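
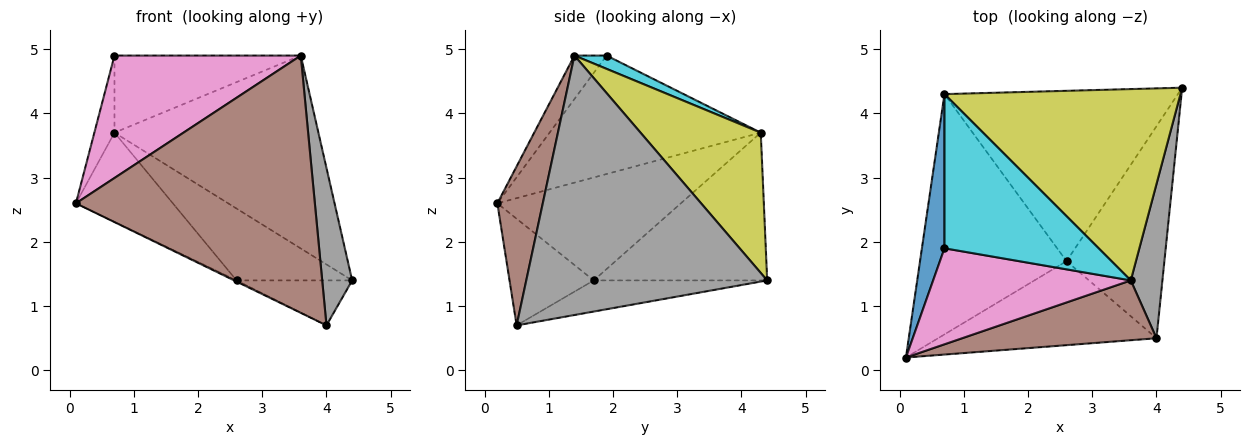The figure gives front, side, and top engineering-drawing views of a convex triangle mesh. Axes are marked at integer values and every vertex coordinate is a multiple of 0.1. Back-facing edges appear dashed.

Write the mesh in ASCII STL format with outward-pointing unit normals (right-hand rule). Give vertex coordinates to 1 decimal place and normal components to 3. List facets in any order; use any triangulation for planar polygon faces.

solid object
 facet normal -0.978 0.093 0.186
  outer loop
   vertex 0.7 4.3 3.7
   vertex 0.1 0.2 2.6
   vertex 0.7 1.9 4.9
  endloop
 endfacet
 facet normal -0.439 0.012 -0.899
  outer loop
   vertex 2.6 1.7 1.4
   vertex 4.0 0.5 0.7
   vertex 0.1 0.2 2.6
  endloop
 endfacet
 facet normal -0.297 0.198 -0.934
  outer loop
   vertex 2.6 1.7 1.4
   vertex 4.4 4.4 1.4
   vertex 4.0 0.5 0.7
  endloop
 endfacet
 facet normal -0.550 0.291 -0.783
  outer loop
   vertex 2.6 1.7 1.4
   vertex 0.1 0.2 2.6
   vertex 0.7 4.3 3.7
  endloop
 endfacet
 facet normal -0.504 0.336 -0.796
  outer loop
   vertex 2.6 1.7 1.4
   vertex 0.7 4.3 3.7
   vertex 4.4 4.4 1.4
  endloop
 endfacet
 facet normal 0.182 -0.958 0.223
  outer loop
   vertex 3.6 1.4 4.9
   vertex 0.1 0.2 2.6
   vertex 4.0 0.5 0.7
  endloop
 endfacet
 facet normal -0.134 -0.780 0.611
  outer loop
   vertex 3.6 1.4 4.9
   vertex 0.7 1.9 4.9
   vertex 0.1 0.2 2.6
  endloop
 endfacet
 facet normal 0.985 -0.123 0.120
  outer loop
   vertex 3.6 1.4 4.9
   vertex 4.0 0.5 0.7
   vertex 4.4 4.4 1.4
  endloop
 endfacet
 facet normal 0.386 0.655 0.650
  outer loop
   vertex 3.6 1.4 4.9
   vertex 4.4 4.4 1.4
   vertex 0.7 4.3 3.7
  endloop
 endfacet
 facet normal 0.077 0.446 0.892
  outer loop
   vertex 3.6 1.4 4.9
   vertex 0.7 4.3 3.7
   vertex 0.7 1.9 4.9
  endloop
 endfacet
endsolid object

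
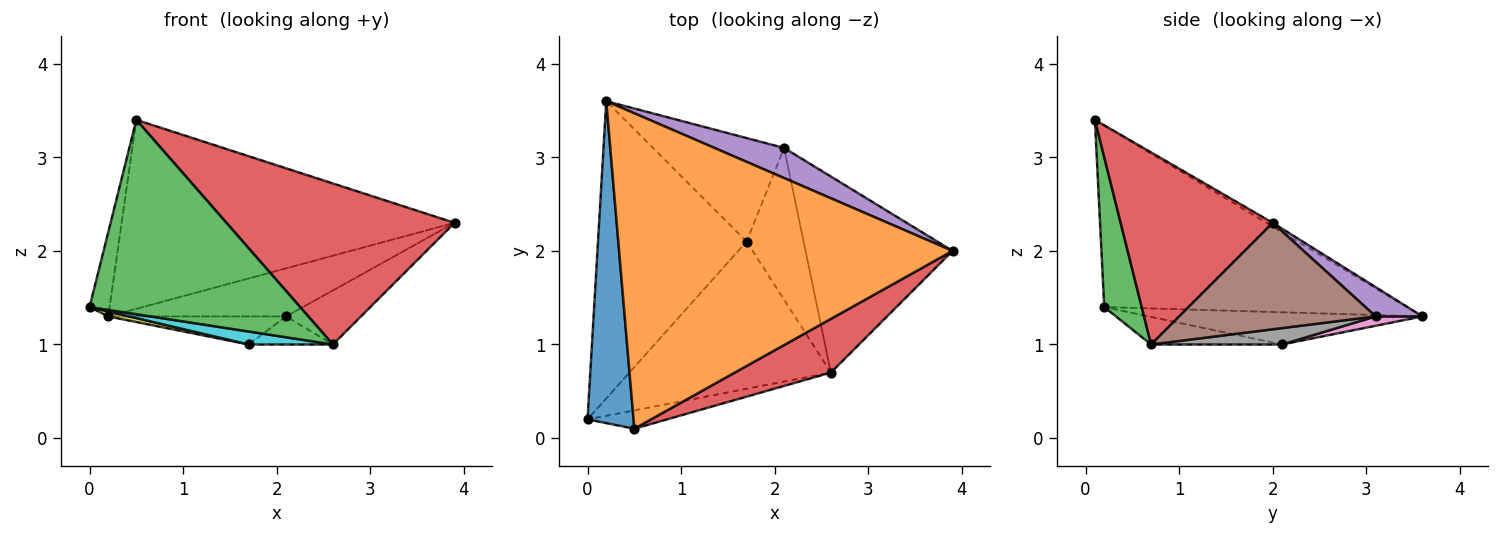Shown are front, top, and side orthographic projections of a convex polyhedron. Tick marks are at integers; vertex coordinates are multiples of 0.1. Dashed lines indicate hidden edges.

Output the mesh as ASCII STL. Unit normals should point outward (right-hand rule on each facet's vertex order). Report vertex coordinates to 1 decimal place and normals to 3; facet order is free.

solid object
 facet normal -0.967 0.064 0.245
  outer loop
   vertex 0.5 0.1 3.4
   vertex 0.2 3.6 1.3
   vertex 0.0 0.2 1.4
  endloop
 endfacet
 facet normal -0.010 0.514 0.858
  outer loop
   vertex 0.5 0.1 3.4
   vertex 3.9 2.0 2.3
   vertex 0.2 3.6 1.3
  endloop
 endfacet
 facet normal 0.174 -0.980 -0.093
  outer loop
   vertex 2.6 0.7 1.0
   vertex 0.5 0.1 3.4
   vertex 0.0 0.2 1.4
  endloop
 endfacet
 facet normal 0.535 -0.802 0.267
  outer loop
   vertex 2.6 0.7 1.0
   vertex 3.9 2.0 2.3
   vertex 0.5 0.1 3.4
  endloop
 endfacet
 facet normal 0.218 0.827 0.518
  outer loop
   vertex 2.1 3.1 1.3
   vertex 0.2 3.6 1.3
   vertex 3.9 2.0 2.3
  endloop
 endfacet
 facet normal 0.572 0.218 -0.790
  outer loop
   vertex 2.1 3.1 1.3
   vertex 3.9 2.0 2.3
   vertex 2.6 0.7 1.0
  endloop
 endfacet
 facet normal 0.069 0.261 -0.963
  outer loop
   vertex 1.7 2.1 1.0
   vertex 0.2 3.6 1.3
   vertex 2.1 3.1 1.3
  endloop
 endfacet
 facet normal 0.272 0.175 -0.946
  outer loop
   vertex 1.7 2.1 1.0
   vertex 2.1 3.1 1.3
   vertex 2.6 0.7 1.0
  endloop
 endfacet
 facet normal -0.212 -0.016 -0.977
  outer loop
   vertex 1.7 2.1 1.0
   vertex 0.0 0.2 1.4
   vertex 0.2 3.6 1.3
  endloop
 endfacet
 facet normal -0.135 -0.087 -0.987
  outer loop
   vertex 1.7 2.1 1.0
   vertex 2.6 0.7 1.0
   vertex 0.0 0.2 1.4
  endloop
 endfacet
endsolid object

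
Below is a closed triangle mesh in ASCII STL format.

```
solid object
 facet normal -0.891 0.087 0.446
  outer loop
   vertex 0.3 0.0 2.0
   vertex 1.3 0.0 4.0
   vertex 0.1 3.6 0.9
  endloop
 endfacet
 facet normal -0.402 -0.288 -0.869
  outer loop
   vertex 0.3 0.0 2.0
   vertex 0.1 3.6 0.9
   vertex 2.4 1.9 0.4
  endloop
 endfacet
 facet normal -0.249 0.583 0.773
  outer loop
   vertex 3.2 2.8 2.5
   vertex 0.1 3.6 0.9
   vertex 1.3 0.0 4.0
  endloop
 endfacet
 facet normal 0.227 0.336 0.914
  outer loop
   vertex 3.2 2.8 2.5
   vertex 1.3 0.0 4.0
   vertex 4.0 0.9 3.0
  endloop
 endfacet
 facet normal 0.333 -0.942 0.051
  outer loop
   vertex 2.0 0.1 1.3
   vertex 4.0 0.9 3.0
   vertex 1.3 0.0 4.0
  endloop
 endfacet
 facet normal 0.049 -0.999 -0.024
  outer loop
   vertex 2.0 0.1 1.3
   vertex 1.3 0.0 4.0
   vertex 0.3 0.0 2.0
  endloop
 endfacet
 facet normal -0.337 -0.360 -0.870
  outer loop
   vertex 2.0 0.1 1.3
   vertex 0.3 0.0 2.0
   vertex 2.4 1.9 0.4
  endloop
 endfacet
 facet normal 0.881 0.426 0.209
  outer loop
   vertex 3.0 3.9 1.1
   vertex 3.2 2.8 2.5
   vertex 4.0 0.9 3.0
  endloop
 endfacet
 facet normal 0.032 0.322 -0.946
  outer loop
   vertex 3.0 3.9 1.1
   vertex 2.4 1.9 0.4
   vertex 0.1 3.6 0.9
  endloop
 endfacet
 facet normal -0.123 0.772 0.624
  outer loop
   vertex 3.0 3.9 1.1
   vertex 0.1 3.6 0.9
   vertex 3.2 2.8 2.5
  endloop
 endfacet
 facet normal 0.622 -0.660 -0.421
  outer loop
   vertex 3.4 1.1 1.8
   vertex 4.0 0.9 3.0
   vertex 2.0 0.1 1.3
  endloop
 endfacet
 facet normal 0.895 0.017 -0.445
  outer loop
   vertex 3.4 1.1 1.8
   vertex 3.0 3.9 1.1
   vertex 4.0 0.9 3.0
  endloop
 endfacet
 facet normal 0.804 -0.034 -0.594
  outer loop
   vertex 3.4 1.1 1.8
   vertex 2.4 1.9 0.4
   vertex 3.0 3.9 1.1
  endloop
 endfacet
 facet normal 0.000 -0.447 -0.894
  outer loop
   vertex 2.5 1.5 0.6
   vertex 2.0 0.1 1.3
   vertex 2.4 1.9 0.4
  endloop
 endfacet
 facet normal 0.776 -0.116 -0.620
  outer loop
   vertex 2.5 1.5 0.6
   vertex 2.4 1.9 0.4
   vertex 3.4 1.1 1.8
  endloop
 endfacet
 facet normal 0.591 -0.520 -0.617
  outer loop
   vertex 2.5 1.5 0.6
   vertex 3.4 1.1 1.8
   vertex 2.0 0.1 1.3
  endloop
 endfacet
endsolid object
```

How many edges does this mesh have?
24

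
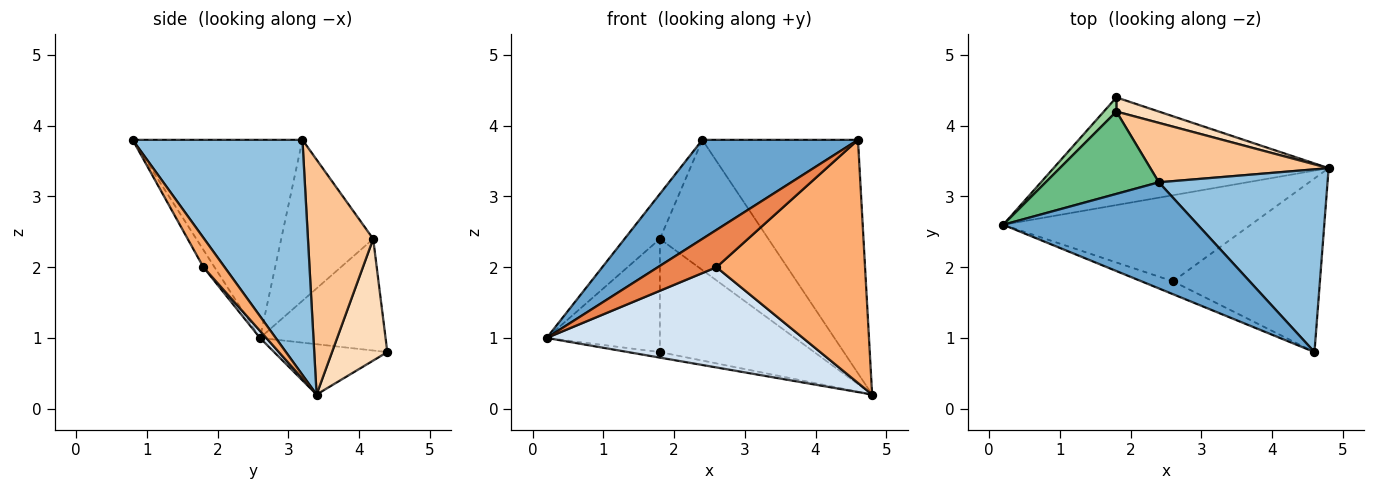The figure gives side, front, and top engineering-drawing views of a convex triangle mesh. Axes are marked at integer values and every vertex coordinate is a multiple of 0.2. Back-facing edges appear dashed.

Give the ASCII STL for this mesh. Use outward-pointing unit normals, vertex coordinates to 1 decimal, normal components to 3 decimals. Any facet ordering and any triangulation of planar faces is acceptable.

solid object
 facet normal -0.597 -0.547 0.586
  outer loop
   vertex 2.4 3.2 3.8
   vertex 0.2 2.6 1.0
   vertex 4.6 0.8 3.8
  endloop
 endfacet
 facet normal 0.652 0.597 0.468
  outer loop
   vertex 2.4 3.2 3.8
   vertex 4.6 0.8 3.8
   vertex 4.8 3.4 0.2
  endloop
 endfacet
 facet normal -0.180 0.051 -0.982
  outer loop
   vertex 1.8 4.4 0.8
   vertex 4.8 3.4 0.2
   vertex 0.2 2.6 1.0
  endloop
 endfacet
 facet normal 0.019 -0.758 -0.651
  outer loop
   vertex 2.6 1.8 2.0
   vertex 0.2 2.6 1.0
   vertex 4.8 3.4 0.2
  endloop
 endfacet
 facet normal -0.176 -0.931 -0.321
  outer loop
   vertex 2.6 1.8 2.0
   vertex 4.6 0.8 3.8
   vertex 0.2 2.6 1.0
  endloop
 endfacet
 facet normal 0.115 -0.808 -0.577
  outer loop
   vertex 2.6 1.8 2.0
   vertex 4.8 3.4 0.2
   vertex 4.6 0.8 3.8
  endloop
 endfacet
 facet normal 0.480 0.798 0.364
  outer loop
   vertex 1.8 4.2 2.4
   vertex 2.4 3.2 3.8
   vertex 4.8 3.4 0.2
  endloop
 endfacet
 facet normal 0.335 0.935 0.117
  outer loop
   vertex 1.8 4.2 2.4
   vertex 4.8 3.4 0.2
   vertex 1.8 4.4 0.8
  endloop
 endfacet
 facet normal -0.780 0.300 0.549
  outer loop
   vertex 1.8 4.2 2.4
   vertex 0.2 2.6 1.0
   vertex 2.4 3.2 3.8
  endloop
 endfacet
 facet normal -0.740 0.667 0.083
  outer loop
   vertex 1.8 4.2 2.4
   vertex 1.8 4.4 0.8
   vertex 0.2 2.6 1.0
  endloop
 endfacet
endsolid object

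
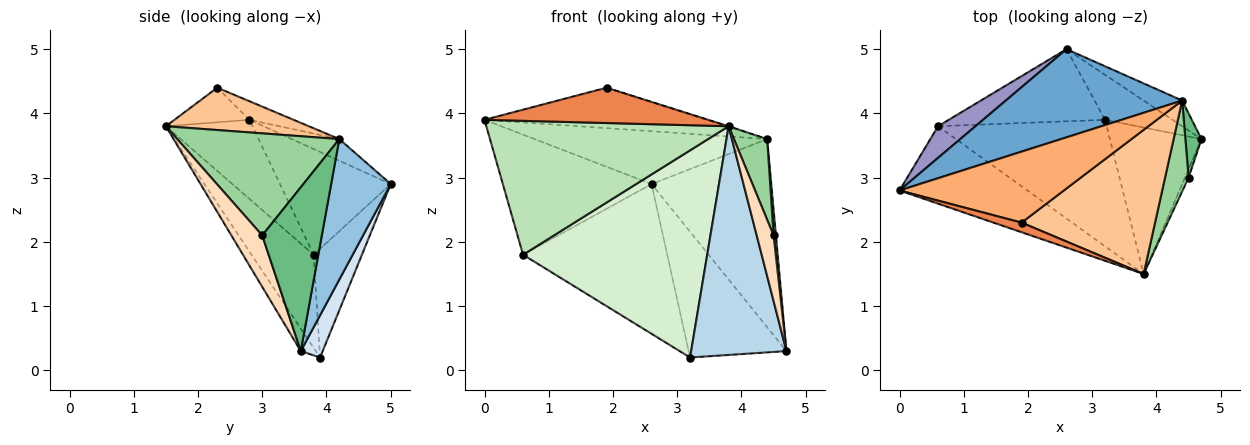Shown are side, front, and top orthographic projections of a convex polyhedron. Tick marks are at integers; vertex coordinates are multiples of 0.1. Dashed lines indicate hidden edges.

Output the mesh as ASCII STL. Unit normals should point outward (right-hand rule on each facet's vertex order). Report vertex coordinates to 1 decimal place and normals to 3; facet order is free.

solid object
 facet normal -0.105 0.511 0.853
  outer loop
   vertex 4.4 4.2 3.6
   vertex 2.6 5.0 2.9
   vertex 0.0 2.8 3.9
  endloop
 endfacet
 facet normal 0.442 0.889 -0.121
  outer loop
   vertex 4.4 4.2 3.6
   vertex 4.7 3.6 0.3
   vertex 2.6 5.0 2.9
  endloop
 endfacet
 facet normal -0.131 -0.835 -0.535
  outer loop
   vertex 3.2 3.9 0.2
   vertex 4.7 3.6 0.3
   vertex 3.8 1.5 3.8
  endloop
 endfacet
 facet normal 0.206 0.921 -0.330
  outer loop
   vertex 3.2 3.9 0.2
   vertex 2.6 5.0 2.9
   vertex 4.7 3.6 0.3
  endloop
 endfacet
 facet normal -0.307 -0.918 0.250
  outer loop
   vertex 1.9 2.3 4.4
   vertex 0.0 2.8 3.9
   vertex 3.8 1.5 3.8
  endloop
 endfacet
 facet normal -0.098 0.493 0.865
  outer loop
   vertex 1.9 2.3 4.4
   vertex 4.4 4.2 3.6
   vertex 0.0 2.8 3.9
  endloop
 endfacet
 facet normal 0.302 0.003 0.953
  outer loop
   vertex 1.9 2.3 4.4
   vertex 3.8 1.5 3.8
   vertex 4.4 4.2 3.6
  endloop
 endfacet
 facet normal 0.875 -0.479 -0.063
  outer loop
   vertex 4.5 3.0 2.1
   vertex 3.8 1.5 3.8
   vertex 4.7 3.6 0.3
  endloop
 endfacet
 facet normal 0.994 -0.039 0.097
  outer loop
   vertex 4.5 3.0 2.1
   vertex 4.7 3.6 0.3
   vertex 4.4 4.2 3.6
  endloop
 endfacet
 facet normal 0.955 -0.196 0.220
  outer loop
   vertex 4.5 3.0 2.1
   vertex 4.4 4.2 3.6
   vertex 3.8 1.5 3.8
  endloop
 endfacet
 facet normal -0.296 -0.827 -0.478
  outer loop
   vertex 0.6 3.8 1.8
   vertex 3.8 1.5 3.8
   vertex 0.0 2.8 3.9
  endloop
 endfacet
 facet normal -0.277 -0.820 -0.501
  outer loop
   vertex 0.6 3.8 1.8
   vertex 3.2 3.9 0.2
   vertex 3.8 1.5 3.8
  endloop
 endfacet
 facet normal -0.584 0.785 0.207
  outer loop
   vertex 0.6 3.8 1.8
   vertex 0.0 2.8 3.9
   vertex 2.6 5.0 2.9
  endloop
 endfacet
 facet normal -0.289 0.862 -0.416
  outer loop
   vertex 0.6 3.8 1.8
   vertex 2.6 5.0 2.9
   vertex 3.2 3.9 0.2
  endloop
 endfacet
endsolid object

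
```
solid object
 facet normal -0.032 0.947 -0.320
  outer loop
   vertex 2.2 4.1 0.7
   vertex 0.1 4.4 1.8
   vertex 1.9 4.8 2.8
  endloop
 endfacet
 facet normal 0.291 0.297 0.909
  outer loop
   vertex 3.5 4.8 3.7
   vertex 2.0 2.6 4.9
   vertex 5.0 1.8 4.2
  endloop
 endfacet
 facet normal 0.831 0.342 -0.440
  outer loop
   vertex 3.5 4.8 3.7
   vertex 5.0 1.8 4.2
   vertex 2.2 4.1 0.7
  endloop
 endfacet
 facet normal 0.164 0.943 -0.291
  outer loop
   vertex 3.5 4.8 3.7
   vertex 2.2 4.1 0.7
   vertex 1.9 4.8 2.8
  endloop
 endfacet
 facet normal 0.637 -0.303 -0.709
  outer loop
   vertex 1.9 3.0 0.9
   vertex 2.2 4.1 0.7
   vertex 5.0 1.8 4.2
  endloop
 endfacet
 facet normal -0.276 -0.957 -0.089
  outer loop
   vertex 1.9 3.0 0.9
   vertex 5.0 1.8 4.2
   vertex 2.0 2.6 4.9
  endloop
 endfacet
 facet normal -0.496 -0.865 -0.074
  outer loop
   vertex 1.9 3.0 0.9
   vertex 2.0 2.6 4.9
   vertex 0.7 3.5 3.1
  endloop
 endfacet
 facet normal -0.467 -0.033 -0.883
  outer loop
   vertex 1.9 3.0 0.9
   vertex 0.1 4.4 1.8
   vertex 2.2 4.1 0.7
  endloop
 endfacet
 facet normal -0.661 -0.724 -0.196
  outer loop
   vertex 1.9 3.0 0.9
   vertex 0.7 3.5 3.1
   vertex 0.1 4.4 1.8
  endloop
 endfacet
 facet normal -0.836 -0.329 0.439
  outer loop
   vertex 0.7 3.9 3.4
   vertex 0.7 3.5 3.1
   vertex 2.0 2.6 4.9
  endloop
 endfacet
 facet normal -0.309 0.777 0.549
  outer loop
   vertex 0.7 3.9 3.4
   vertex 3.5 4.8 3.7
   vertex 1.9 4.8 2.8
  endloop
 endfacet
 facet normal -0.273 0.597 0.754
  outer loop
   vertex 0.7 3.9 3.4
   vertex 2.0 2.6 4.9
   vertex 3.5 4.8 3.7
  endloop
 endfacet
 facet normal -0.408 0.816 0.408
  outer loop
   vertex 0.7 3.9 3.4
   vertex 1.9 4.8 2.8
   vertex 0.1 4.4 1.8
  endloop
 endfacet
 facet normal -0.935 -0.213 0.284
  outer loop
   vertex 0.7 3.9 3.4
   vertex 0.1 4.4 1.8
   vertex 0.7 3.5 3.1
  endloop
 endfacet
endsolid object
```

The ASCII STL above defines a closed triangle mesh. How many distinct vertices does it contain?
9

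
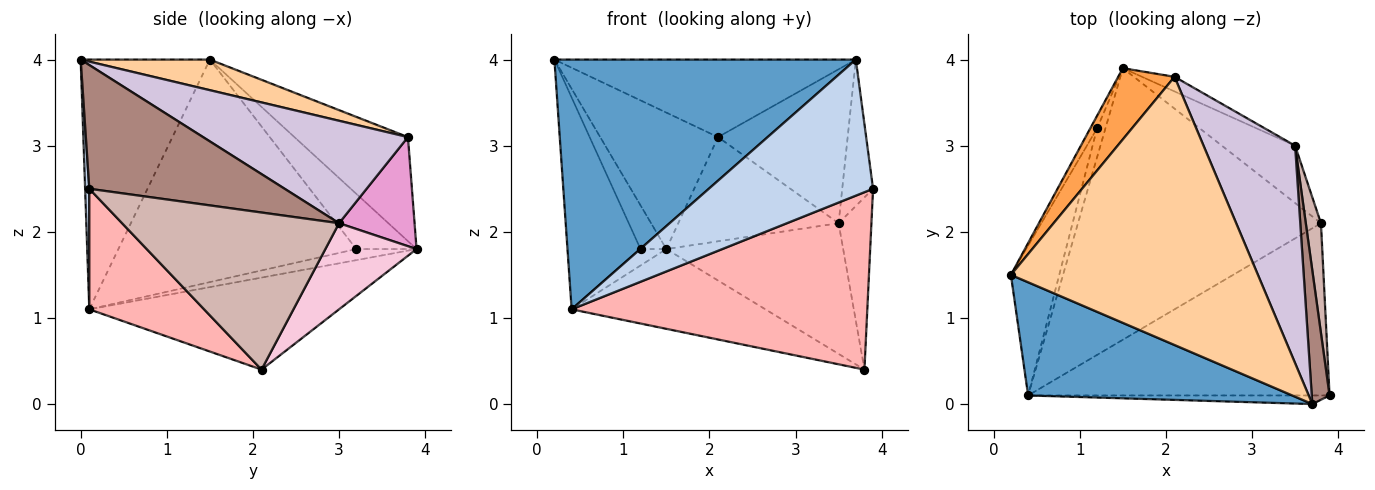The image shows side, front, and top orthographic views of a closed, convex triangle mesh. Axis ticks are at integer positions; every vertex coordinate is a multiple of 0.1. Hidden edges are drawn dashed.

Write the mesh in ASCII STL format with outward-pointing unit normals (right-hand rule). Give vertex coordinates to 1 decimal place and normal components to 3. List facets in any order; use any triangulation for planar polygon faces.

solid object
 facet normal -0.364 -0.848 0.385
  outer loop
   vertex 0.4 0.1 1.1
   vertex 3.7 0.0 4.0
   vertex 0.2 1.5 4.0
  endloop
 endfacet
 facet normal 0.025 -0.998 -0.063
  outer loop
   vertex 0.4 0.1 1.1
   vertex 3.9 0.1 2.5
   vertex 3.7 0.0 4.0
  endloop
 endfacet
 facet normal -0.650 0.674 0.352
  outer loop
   vertex 2.1 3.8 3.1
   vertex 1.5 3.9 1.8
   vertex 0.2 1.5 4.0
  endloop
 endfacet
 facet normal 0.118 0.276 0.954
  outer loop
   vertex 2.1 3.8 3.1
   vertex 0.2 1.5 4.0
   vertex 3.7 0.0 4.0
  endloop
 endfacet
 facet normal -0.913 0.391 -0.113
  outer loop
   vertex 1.2 3.2 1.8
   vertex 0.2 1.5 4.0
   vertex 1.5 3.9 1.8
  endloop
 endfacet
 facet normal -0.936 0.287 -0.203
  outer loop
   vertex 1.2 3.2 1.8
   vertex 0.4 0.1 1.1
   vertex 0.2 1.5 4.0
  endloop
 endfacet
 facet normal -0.755 0.324 -0.570
  outer loop
   vertex 1.2 3.2 1.8
   vertex 1.5 3.9 1.8
   vertex 0.4 0.1 1.1
  endloop
 endfacet
 facet normal 0.268 -0.691 -0.671
  outer loop
   vertex 3.8 2.1 0.4
   vertex 3.9 0.1 2.5
   vertex 0.4 0.1 1.1
  endloop
 endfacet
 facet normal -0.342 0.265 -0.902
  outer loop
   vertex 3.8 2.1 0.4
   vertex 0.4 0.1 1.1
   vertex 1.5 3.9 1.8
  endloop
 endfacet
 facet normal 0.674 0.427 0.603
  outer loop
   vertex 3.5 3.0 2.1
   vertex 2.1 3.8 3.1
   vertex 3.7 0.0 4.0
  endloop
 endfacet
 facet normal 0.978 0.154 0.141
  outer loop
   vertex 3.5 3.0 2.1
   vertex 3.7 0.0 4.0
   vertex 3.9 0.1 2.5
  endloop
 endfacet
 facet normal 0.984 0.149 0.095
  outer loop
   vertex 3.5 3.0 2.1
   vertex 3.9 0.1 2.5
   vertex 3.8 2.1 0.4
  endloop
 endfacet
 facet normal 0.423 0.897 -0.126
  outer loop
   vertex 3.5 3.0 2.1
   vertex 1.5 3.9 1.8
   vertex 2.1 3.8 3.1
  endloop
 endfacet
 facet normal 0.427 0.828 -0.363
  outer loop
   vertex 3.5 3.0 2.1
   vertex 3.8 2.1 0.4
   vertex 1.5 3.9 1.8
  endloop
 endfacet
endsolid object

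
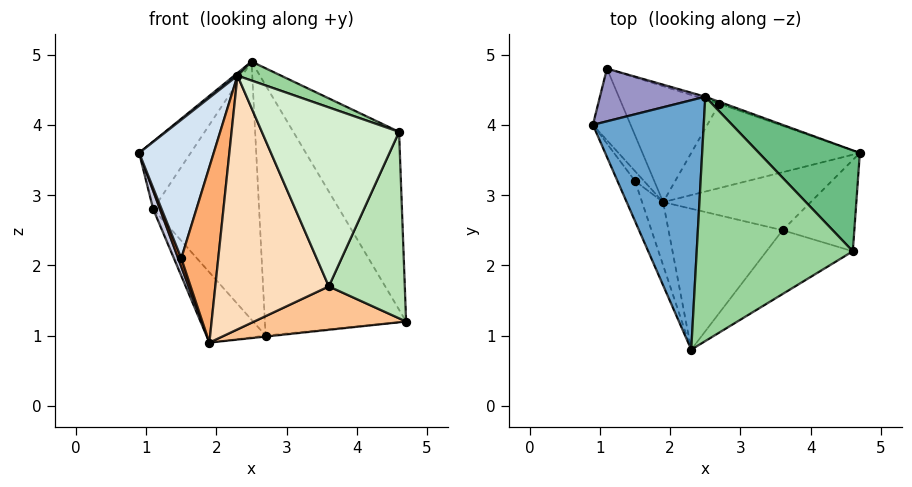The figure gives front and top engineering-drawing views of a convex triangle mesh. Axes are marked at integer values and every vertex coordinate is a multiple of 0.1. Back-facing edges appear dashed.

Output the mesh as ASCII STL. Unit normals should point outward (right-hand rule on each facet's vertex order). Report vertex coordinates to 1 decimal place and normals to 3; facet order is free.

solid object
 facet normal -0.629 -0.008 0.777
  outer loop
   vertex 2.5 4.4 4.9
   vertex 0.9 4.0 3.6
   vertex 2.3 0.8 4.7
  endloop
 endfacet
 facet normal 0.104 0.012 -0.995
  outer loop
   vertex 2.7 4.3 1.0
   vertex 4.7 3.6 1.2
   vertex 1.9 2.9 0.9
  endloop
 endfacet
 facet normal 0.331 0.944 -0.007
  outer loop
   vertex 2.7 4.3 1.0
   vertex 2.5 4.4 4.9
   vertex 4.7 3.6 1.2
  endloop
 endfacet
 facet normal -0.892 -0.434 -0.126
  outer loop
   vertex 1.5 3.2 2.1
   vertex 2.3 0.8 4.7
   vertex 0.9 4.0 3.6
  endloop
 endfacet
 facet normal -0.940 -0.221 -0.258
  outer loop
   vertex 1.5 3.2 2.1
   vertex 0.9 4.0 3.6
   vertex 1.9 2.9 0.9
  endloop
 endfacet
 facet normal -0.865 -0.473 -0.170
  outer loop
   vertex 1.5 3.2 2.1
   vertex 1.9 2.9 0.9
   vertex 2.3 0.8 4.7
  endloop
 endfacet
 facet normal 0.229 -0.583 -0.779
  outer loop
   vertex 3.6 2.5 1.7
   vertex 1.9 2.9 0.9
   vertex 4.7 3.6 1.2
  endloop
 endfacet
 facet normal 0.023 -0.874 -0.485
  outer loop
   vertex 3.6 2.5 1.7
   vertex 2.3 0.8 4.7
   vertex 1.9 2.9 0.9
  endloop
 endfacet
 facet normal 0.754 0.572 0.324
  outer loop
   vertex 4.6 2.2 3.9
   vertex 4.7 3.6 1.2
   vertex 2.5 4.4 4.9
  endloop
 endfacet
 facet normal 0.366 -0.072 0.928
  outer loop
   vertex 4.6 2.2 3.9
   vertex 2.5 4.4 4.9
   vertex 2.3 0.8 4.7
  endloop
 endfacet
 facet normal 0.572 -0.736 -0.361
  outer loop
   vertex 4.6 2.2 3.9
   vertex 3.6 2.5 1.7
   vertex 4.7 3.6 1.2
  endloop
 endfacet
 facet normal 0.415 -0.857 -0.306
  outer loop
   vertex 4.6 2.2 3.9
   vertex 2.3 0.8 4.7
   vertex 3.6 2.5 1.7
  endloop
 endfacet
 facet normal -0.572 0.647 0.504
  outer loop
   vertex 1.1 4.8 2.8
   vertex 0.9 4.0 3.6
   vertex 2.5 4.4 4.9
  endloop
 endfacet
 facet normal 0.288 0.958 -0.010
  outer loop
   vertex 1.1 4.8 2.8
   vertex 2.5 4.4 4.9
   vertex 2.7 4.3 1.0
  endloop
 endfacet
 facet normal -0.945 -0.081 -0.317
  outer loop
   vertex 1.1 4.8 2.8
   vertex 1.9 2.9 0.9
   vertex 0.9 4.0 3.6
  endloop
 endfacet
 facet normal -0.625 0.405 -0.668
  outer loop
   vertex 1.1 4.8 2.8
   vertex 2.7 4.3 1.0
   vertex 1.9 2.9 0.9
  endloop
 endfacet
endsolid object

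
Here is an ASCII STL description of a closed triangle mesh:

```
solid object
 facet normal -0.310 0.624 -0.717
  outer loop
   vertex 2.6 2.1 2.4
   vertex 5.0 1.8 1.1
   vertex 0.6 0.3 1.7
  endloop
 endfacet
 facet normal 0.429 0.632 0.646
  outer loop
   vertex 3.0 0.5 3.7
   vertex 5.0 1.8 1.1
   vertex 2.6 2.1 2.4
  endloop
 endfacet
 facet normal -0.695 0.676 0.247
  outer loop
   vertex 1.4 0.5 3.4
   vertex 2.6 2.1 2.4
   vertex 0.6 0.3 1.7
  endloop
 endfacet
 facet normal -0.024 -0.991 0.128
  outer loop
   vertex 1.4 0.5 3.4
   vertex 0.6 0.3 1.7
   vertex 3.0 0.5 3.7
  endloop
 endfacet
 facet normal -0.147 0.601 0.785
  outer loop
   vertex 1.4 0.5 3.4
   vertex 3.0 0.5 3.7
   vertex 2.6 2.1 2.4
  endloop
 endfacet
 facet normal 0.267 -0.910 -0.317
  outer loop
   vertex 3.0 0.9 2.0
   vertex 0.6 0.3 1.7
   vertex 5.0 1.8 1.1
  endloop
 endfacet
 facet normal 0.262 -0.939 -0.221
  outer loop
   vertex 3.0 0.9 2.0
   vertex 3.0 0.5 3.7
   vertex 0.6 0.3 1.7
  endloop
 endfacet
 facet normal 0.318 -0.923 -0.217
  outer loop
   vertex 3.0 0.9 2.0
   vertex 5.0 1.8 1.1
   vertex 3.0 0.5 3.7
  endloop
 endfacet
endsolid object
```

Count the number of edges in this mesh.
12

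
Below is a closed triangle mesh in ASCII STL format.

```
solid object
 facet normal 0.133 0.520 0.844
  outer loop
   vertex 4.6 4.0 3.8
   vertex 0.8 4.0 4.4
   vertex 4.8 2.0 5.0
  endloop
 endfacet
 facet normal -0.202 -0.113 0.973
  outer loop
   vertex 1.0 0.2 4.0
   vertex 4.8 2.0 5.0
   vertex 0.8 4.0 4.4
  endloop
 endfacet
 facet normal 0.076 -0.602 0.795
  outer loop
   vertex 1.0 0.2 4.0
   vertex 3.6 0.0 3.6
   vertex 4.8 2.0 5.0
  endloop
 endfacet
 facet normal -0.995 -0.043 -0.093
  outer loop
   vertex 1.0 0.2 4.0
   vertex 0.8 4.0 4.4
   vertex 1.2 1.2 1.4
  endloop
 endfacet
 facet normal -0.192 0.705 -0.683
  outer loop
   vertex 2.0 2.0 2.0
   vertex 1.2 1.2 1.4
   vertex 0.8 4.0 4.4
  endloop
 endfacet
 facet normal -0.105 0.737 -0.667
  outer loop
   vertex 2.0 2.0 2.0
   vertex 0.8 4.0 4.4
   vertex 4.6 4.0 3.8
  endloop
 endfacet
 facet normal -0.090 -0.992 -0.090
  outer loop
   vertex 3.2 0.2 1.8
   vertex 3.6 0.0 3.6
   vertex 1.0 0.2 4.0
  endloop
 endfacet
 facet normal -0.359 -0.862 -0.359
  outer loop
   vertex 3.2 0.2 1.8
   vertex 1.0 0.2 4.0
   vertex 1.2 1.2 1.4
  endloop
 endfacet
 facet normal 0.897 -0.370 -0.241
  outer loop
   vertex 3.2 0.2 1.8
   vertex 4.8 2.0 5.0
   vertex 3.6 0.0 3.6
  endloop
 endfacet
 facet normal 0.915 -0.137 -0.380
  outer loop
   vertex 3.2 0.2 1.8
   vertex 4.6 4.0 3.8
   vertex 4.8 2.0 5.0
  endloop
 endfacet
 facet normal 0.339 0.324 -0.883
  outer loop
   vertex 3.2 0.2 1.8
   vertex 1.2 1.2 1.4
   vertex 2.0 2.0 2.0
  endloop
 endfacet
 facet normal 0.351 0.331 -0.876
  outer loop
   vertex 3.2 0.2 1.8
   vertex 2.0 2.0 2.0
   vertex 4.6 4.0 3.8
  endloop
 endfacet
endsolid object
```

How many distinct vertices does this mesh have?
8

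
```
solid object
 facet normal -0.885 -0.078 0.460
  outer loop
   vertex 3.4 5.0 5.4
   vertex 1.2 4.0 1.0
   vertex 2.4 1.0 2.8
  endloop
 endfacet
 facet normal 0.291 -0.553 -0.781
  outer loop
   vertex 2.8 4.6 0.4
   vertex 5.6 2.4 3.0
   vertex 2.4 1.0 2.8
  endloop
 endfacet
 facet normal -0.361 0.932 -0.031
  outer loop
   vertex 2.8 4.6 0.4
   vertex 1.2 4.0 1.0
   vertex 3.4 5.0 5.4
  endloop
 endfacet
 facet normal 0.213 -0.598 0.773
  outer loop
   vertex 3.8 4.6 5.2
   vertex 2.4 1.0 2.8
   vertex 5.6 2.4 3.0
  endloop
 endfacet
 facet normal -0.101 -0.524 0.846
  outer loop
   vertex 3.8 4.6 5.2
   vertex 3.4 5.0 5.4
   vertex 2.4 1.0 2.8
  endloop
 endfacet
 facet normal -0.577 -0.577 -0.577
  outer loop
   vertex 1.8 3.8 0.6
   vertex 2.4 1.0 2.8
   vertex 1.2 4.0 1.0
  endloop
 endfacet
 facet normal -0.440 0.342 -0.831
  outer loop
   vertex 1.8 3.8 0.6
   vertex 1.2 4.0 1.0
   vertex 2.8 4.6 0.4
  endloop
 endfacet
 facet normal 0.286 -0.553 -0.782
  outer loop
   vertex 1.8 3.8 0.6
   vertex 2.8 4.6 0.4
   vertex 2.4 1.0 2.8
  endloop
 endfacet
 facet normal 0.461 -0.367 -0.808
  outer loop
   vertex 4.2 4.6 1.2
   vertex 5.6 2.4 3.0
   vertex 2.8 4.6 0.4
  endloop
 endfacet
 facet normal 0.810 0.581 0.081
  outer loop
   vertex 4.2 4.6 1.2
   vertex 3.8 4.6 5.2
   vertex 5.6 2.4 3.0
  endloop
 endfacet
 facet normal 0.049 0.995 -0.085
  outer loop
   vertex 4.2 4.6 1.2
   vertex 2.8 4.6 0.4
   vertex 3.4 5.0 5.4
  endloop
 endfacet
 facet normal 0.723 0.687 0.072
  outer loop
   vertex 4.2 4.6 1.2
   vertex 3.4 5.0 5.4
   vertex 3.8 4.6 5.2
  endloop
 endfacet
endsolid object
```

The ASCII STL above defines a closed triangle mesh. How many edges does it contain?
18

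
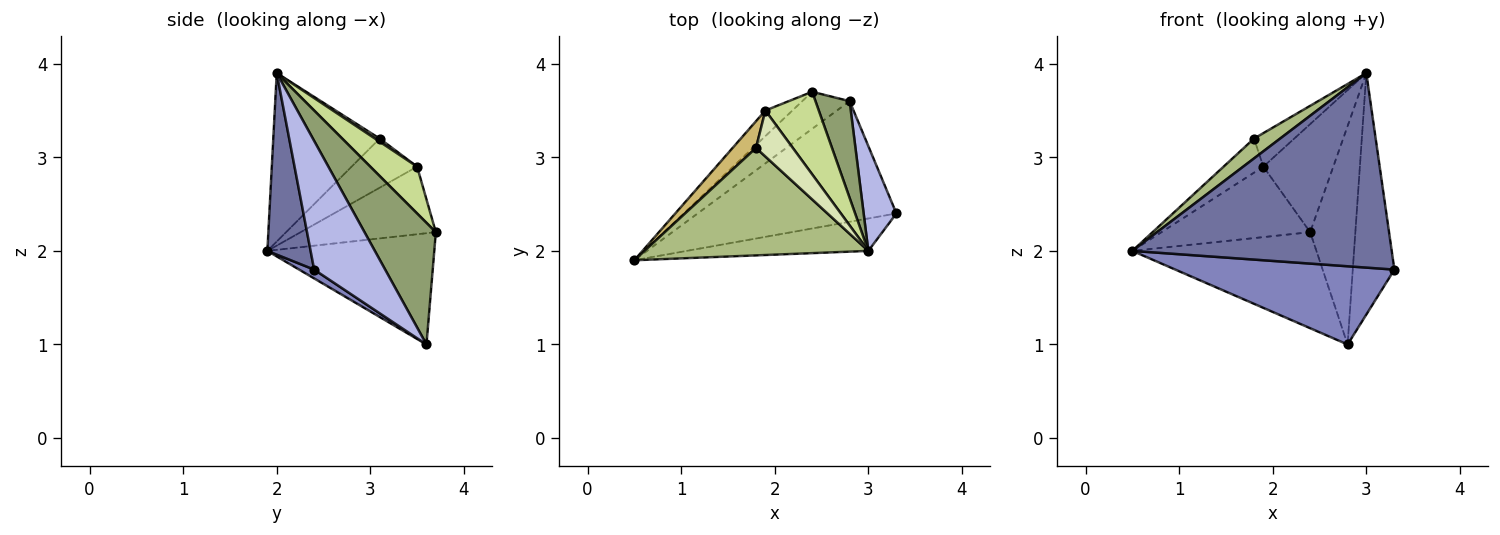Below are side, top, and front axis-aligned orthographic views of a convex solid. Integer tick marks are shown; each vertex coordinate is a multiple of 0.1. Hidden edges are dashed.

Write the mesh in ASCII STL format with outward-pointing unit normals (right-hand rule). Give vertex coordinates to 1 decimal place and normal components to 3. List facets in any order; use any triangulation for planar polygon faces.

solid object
 facet normal 0.162 -0.973 -0.162
  outer loop
   vertex 3.0 2.0 3.9
   vertex 0.5 1.9 2.0
   vertex 3.3 2.4 1.8
  endloop
 endfacet
 facet normal 0.037 -0.544 -0.839
  outer loop
   vertex 2.8 3.6 1.0
   vertex 3.3 2.4 1.8
   vertex 0.5 1.9 2.0
  endloop
 endfacet
 facet normal -0.646 0.712 -0.275
  outer loop
   vertex 2.8 3.6 1.0
   vertex 0.5 1.9 2.0
   vertex 2.4 3.7 2.2
  endloop
 endfacet
 facet normal 0.843 0.494 0.214
  outer loop
   vertex 2.8 3.6 1.0
   vertex 3.0 2.0 3.9
   vertex 3.3 2.4 1.8
  endloop
 endfacet
 facet normal 0.822 0.521 0.231
  outer loop
   vertex 2.8 3.6 1.0
   vertex 2.4 3.7 2.2
   vertex 3.0 2.0 3.9
  endloop
 endfacet
 facet normal -0.595 -0.146 0.790
  outer loop
   vertex 1.8 3.1 3.2
   vertex 0.5 1.9 2.0
   vertex 3.0 2.0 3.9
  endloop
 endfacet
 facet normal 0.470 0.702 0.536
  outer loop
   vertex 1.9 3.5 2.9
   vertex 3.0 2.0 3.9
   vertex 2.4 3.7 2.2
  endloop
 endfacet
 facet normal 0.068 0.588 0.806
  outer loop
   vertex 1.9 3.5 2.9
   vertex 1.8 3.1 3.2
   vertex 3.0 2.0 3.9
  endloop
 endfacet
 facet normal -0.650 0.715 -0.260
  outer loop
   vertex 1.9 3.5 2.9
   vertex 2.4 3.7 2.2
   vertex 0.5 1.9 2.0
  endloop
 endfacet
 facet normal -0.792 0.481 0.377
  outer loop
   vertex 1.9 3.5 2.9
   vertex 0.5 1.9 2.0
   vertex 1.8 3.1 3.2
  endloop
 endfacet
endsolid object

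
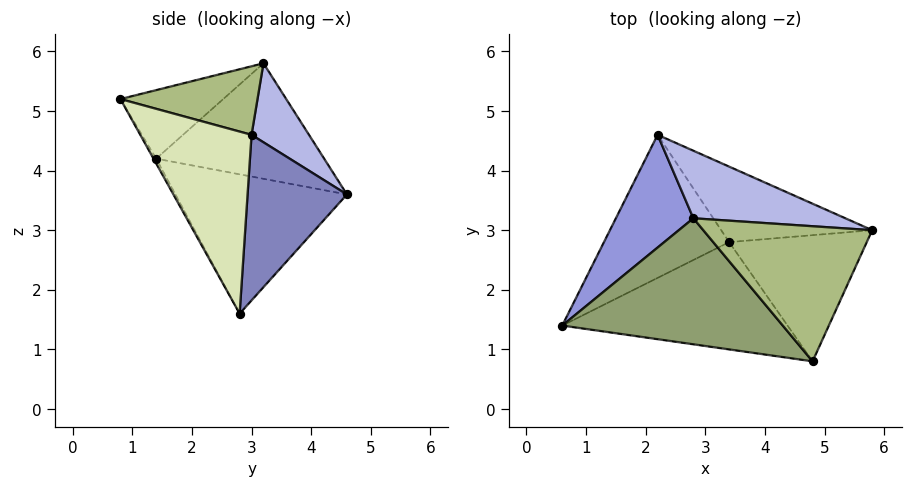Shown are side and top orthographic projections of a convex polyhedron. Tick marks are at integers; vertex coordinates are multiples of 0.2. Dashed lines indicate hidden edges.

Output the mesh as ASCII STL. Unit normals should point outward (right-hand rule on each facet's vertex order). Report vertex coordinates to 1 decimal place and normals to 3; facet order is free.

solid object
 facet normal -0.722 0.239 -0.649
  outer loop
   vertex 3.4 2.8 1.6
   vertex 0.6 1.4 4.2
   vertex 2.2 4.6 3.6
  endloop
 endfacet
 facet normal 0.464 0.779 -0.423
  outer loop
   vertex 3.4 2.8 1.6
   vertex 2.2 4.6 3.6
   vertex 5.8 3.0 4.6
  endloop
 endfacet
 facet normal -0.737 0.461 0.494
  outer loop
   vertex 2.8 3.2 5.8
   vertex 2.2 4.6 3.6
   vertex 0.6 1.4 4.2
  endloop
 endfacet
 facet normal 0.245 0.847 0.472
  outer loop
   vertex 2.8 3.2 5.8
   vertex 5.8 3.0 4.6
   vertex 2.2 4.6 3.6
  endloop
 endfacet
 facet normal -0.267 -0.437 0.859
  outer loop
   vertex 4.8 0.8 5.2
   vertex 2.8 3.2 5.8
   vertex 0.6 1.4 4.2
  endloop
 endfacet
 facet normal 0.375 0.081 0.924
  outer loop
   vertex 4.8 0.8 5.2
   vertex 5.8 3.0 4.6
   vertex 2.8 3.2 5.8
  endloop
 endfacet
 facet normal -0.010 -0.876 -0.483
  outer loop
   vertex 4.8 0.8 5.2
   vertex 0.6 1.4 4.2
   vertex 3.4 2.8 1.6
  endloop
 endfacet
 facet normal 0.706 -0.466 -0.533
  outer loop
   vertex 4.8 0.8 5.2
   vertex 3.4 2.8 1.6
   vertex 5.8 3.0 4.6
  endloop
 endfacet
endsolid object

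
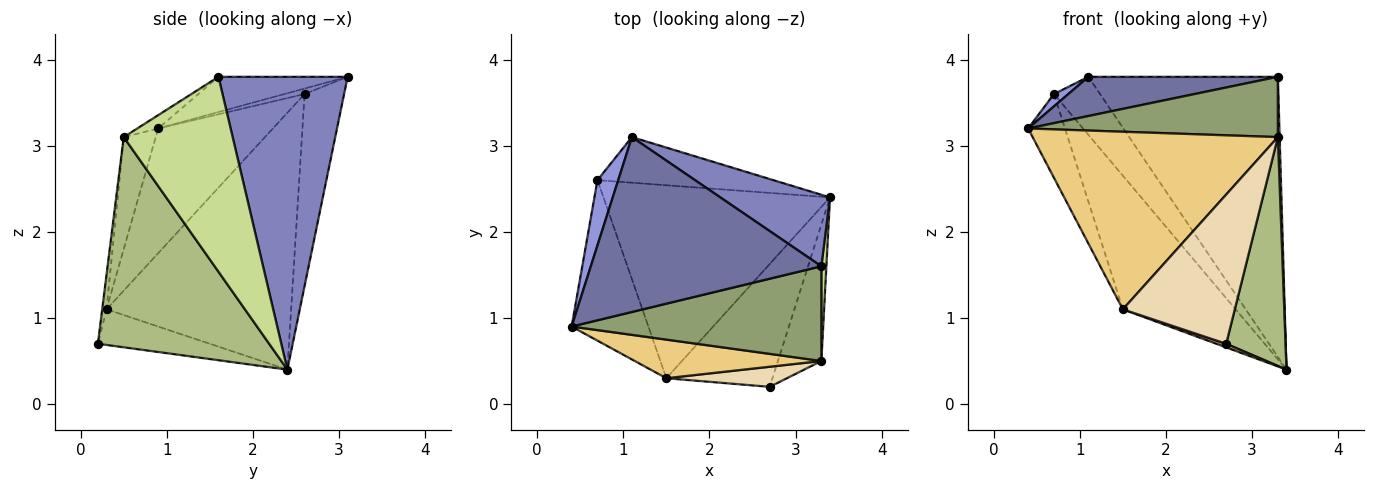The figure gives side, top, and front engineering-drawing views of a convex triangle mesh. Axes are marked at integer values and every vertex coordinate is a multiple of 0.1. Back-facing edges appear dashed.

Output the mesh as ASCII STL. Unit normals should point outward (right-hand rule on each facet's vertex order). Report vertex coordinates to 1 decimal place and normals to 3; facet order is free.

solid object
 facet normal -0.147 -0.216 0.965
  outer loop
   vertex 3.3 1.6 3.8
   vertex 1.1 3.1 3.8
   vertex 0.4 0.9 3.2
  endloop
 endfacet
 facet normal 0.551 0.808 0.206
  outer loop
   vertex 3.3 1.6 3.8
   vertex 3.4 2.4 0.4
   vertex 1.1 3.1 3.8
  endloop
 endfacet
 facet normal -0.251 -0.179 0.951
  outer loop
   vertex 0.7 2.6 3.6
   vertex 0.4 0.9 3.2
   vertex 1.1 3.1 3.8
  endloop
 endfacet
 facet normal -0.559 0.652 -0.512
  outer loop
   vertex 0.7 2.6 3.6
   vertex 1.1 3.1 3.8
   vertex 3.4 2.4 0.4
  endloop
 endfacet
 facet normal -0.045 -0.536 0.843
  outer loop
   vertex 3.3 0.5 3.1
   vertex 3.3 1.6 3.8
   vertex 0.4 0.9 3.2
  endloop
 endfacet
 facet normal 0.927 -0.321 -0.192
  outer loop
   vertex 3.3 0.5 3.1
   vertex 2.7 0.2 0.7
   vertex 3.4 2.4 0.4
  endloop
 endfacet
 facet normal 1.000 -0.016 0.026
  outer loop
   vertex 3.3 0.5 3.1
   vertex 3.4 2.4 0.4
   vertex 3.3 1.6 3.8
  endloop
 endfacet
 facet normal -0.682 0.416 -0.601
  outer loop
   vertex 1.5 0.3 1.1
   vertex 0.7 2.6 3.6
   vertex 3.4 2.4 0.4
  endloop
 endfacet
 facet normal -0.318 -0.028 -0.948
  outer loop
   vertex 1.5 0.3 1.1
   vertex 3.4 2.4 0.4
   vertex 2.7 0.2 0.7
  endloop
 endfacet
 facet normal -0.821 0.264 -0.506
  outer loop
   vertex 1.5 0.3 1.1
   vertex 0.4 0.9 3.2
   vertex 0.7 2.6 3.6
  endloop
 endfacet
 facet normal -0.126 -0.969 0.211
  outer loop
   vertex 1.5 0.3 1.1
   vertex 3.3 0.5 3.1
   vertex 0.4 0.9 3.2
  endloop
 endfacet
 facet normal -0.038 -0.990 0.133
  outer loop
   vertex 1.5 0.3 1.1
   vertex 2.7 0.2 0.7
   vertex 3.3 0.5 3.1
  endloop
 endfacet
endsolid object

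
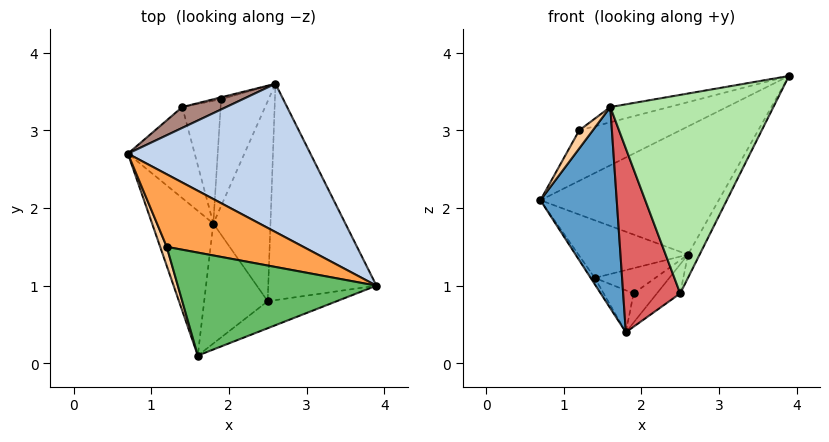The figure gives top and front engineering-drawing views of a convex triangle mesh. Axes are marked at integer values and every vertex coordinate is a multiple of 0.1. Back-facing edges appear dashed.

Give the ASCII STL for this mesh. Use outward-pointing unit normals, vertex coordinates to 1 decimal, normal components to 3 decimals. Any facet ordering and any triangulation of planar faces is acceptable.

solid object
 facet normal -0.843 -0.437 -0.314
  outer loop
   vertex 1.8 1.8 0.4
   vertex 1.6 0.1 3.3
   vertex 0.7 2.7 2.1
  endloop
 endfacet
 facet normal -0.031 0.654 0.756
  outer loop
   vertex 2.6 3.6 1.4
   vertex 0.7 2.7 2.1
   vertex 3.9 1.0 3.7
  endloop
 endfacet
 facet normal -0.106 0.568 0.816
  outer loop
   vertex 1.2 1.5 3.0
   vertex 3.9 1.0 3.7
   vertex 0.7 2.7 2.1
  endloop
 endfacet
 facet normal -0.947 -0.221 0.232
  outer loop
   vertex 1.2 1.5 3.0
   vertex 0.7 2.7 2.1
   vertex 1.6 0.1 3.3
  endloop
 endfacet
 facet normal -0.224 0.143 0.964
  outer loop
   vertex 1.2 1.5 3.0
   vertex 1.6 0.1 3.3
   vertex 3.9 1.0 3.7
  endloop
 endfacet
 facet normal 0.380 -0.916 -0.125
  outer loop
   vertex 2.5 0.8 0.9
   vertex 3.9 1.0 3.7
   vertex 1.6 0.1 3.3
  endloop
 endfacet
 facet normal -0.628 -0.652 -0.426
  outer loop
   vertex 2.5 0.8 0.9
   vertex 1.6 0.1 3.3
   vertex 1.8 1.8 0.4
  endloop
 endfacet
 facet normal 0.892 0.048 -0.449
  outer loop
   vertex 2.5 0.8 0.9
   vertex 2.6 3.6 1.4
   vertex 3.9 1.0 3.7
  endloop
 endfacet
 facet normal 0.674 0.106 -0.731
  outer loop
   vertex 2.5 0.8 0.9
   vertex 1.8 1.8 0.4
   vertex 2.6 3.6 1.4
  endloop
 endfacet
 facet normal -0.829 0.039 -0.557
  outer loop
   vertex 1.4 3.3 1.1
   vertex 1.8 1.8 0.4
   vertex 0.7 2.7 2.1
  endloop
 endfacet
 facet normal -0.305 0.896 0.324
  outer loop
   vertex 1.4 3.3 1.1
   vertex 0.7 2.7 2.1
   vertex 2.6 3.6 1.4
  endloop
 endfacet
 facet normal 0.523 0.224 -0.822
  outer loop
   vertex 1.9 3.4 0.9
   vertex 2.6 3.6 1.4
   vertex 1.8 1.8 0.4
  endloop
 endfacet
 facet normal -0.405 0.296 -0.865
  outer loop
   vertex 1.9 3.4 0.9
   vertex 1.8 1.8 0.4
   vertex 1.4 3.3 1.1
  endloop
 endfacet
 facet normal -0.224 0.972 -0.075
  outer loop
   vertex 1.9 3.4 0.9
   vertex 1.4 3.3 1.1
   vertex 2.6 3.6 1.4
  endloop
 endfacet
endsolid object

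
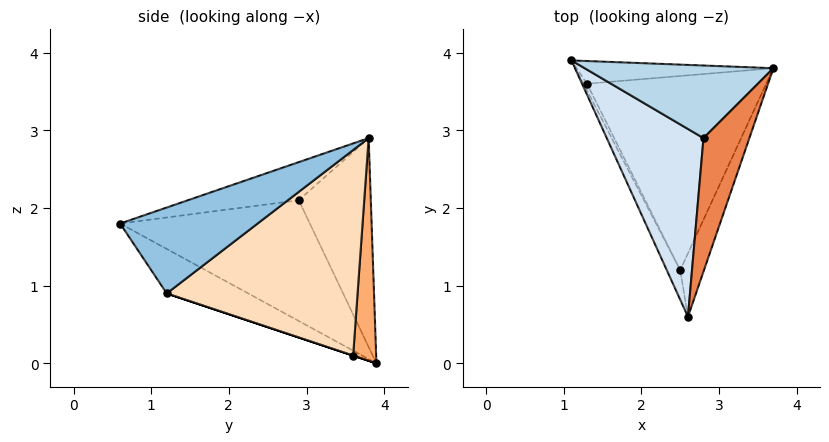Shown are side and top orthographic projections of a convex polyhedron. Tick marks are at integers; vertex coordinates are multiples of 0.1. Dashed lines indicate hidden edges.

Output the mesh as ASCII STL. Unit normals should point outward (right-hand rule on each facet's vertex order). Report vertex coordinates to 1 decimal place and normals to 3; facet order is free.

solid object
 facet normal -0.824 -0.510 -0.248
  outer loop
   vertex 2.5 1.2 0.9
   vertex 2.6 0.6 1.8
   vertex 1.1 3.9 0.0
  endloop
 endfacet
 facet normal 0.937 -0.233 -0.259
  outer loop
   vertex 2.5 1.2 0.9
   vertex 3.7 3.8 2.9
   vertex 2.6 0.6 1.8
  endloop
 endfacet
 facet normal -0.734 0.145 0.663
  outer loop
   vertex 2.8 2.9 2.1
   vertex 3.7 3.8 2.9
   vertex 1.1 3.9 0.0
  endloop
 endfacet
 facet normal -0.780 -0.014 0.625
  outer loop
   vertex 2.8 2.9 2.1
   vertex 1.1 3.9 0.0
   vertex 2.6 0.6 1.8
  endloop
 endfacet
 facet normal -0.638 -0.045 0.768
  outer loop
   vertex 2.8 2.9 2.1
   vertex 2.6 0.6 1.8
   vertex 3.7 3.8 2.9
  endloop
 endfacet
 facet normal 0.722 0.269 -0.638
  outer loop
   vertex 1.3 3.6 0.1
   vertex 1.1 3.9 0.0
   vertex 3.7 3.8 2.9
  endloop
 endfacet
 facet normal 0.000 -0.316 -0.949
  outer loop
   vertex 1.3 3.6 0.1
   vertex 2.5 1.2 0.9
   vertex 1.1 3.9 0.0
  endloop
 endfacet
 facet normal 0.744 0.156 -0.649
  outer loop
   vertex 1.3 3.6 0.1
   vertex 3.7 3.8 2.9
   vertex 2.5 1.2 0.9
  endloop
 endfacet
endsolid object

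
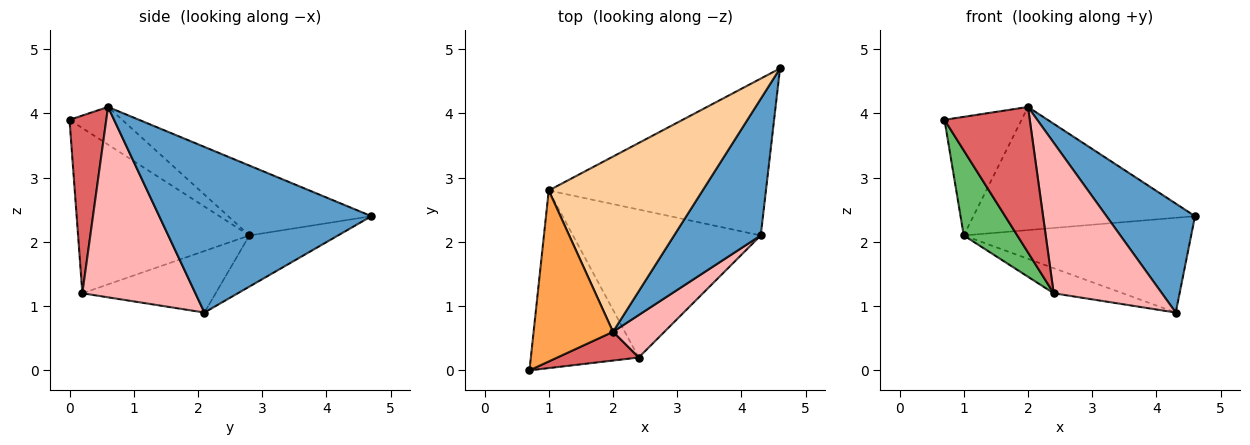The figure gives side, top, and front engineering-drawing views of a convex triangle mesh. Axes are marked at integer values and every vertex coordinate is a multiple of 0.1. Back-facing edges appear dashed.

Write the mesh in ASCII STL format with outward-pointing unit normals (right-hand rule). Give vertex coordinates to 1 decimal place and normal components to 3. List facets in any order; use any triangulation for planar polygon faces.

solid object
 facet normal 0.831 -0.347 0.435
  outer loop
   vertex 2.0 0.6 4.1
   vertex 4.3 2.1 0.9
   vertex 4.6 4.7 2.4
  endloop
 endfacet
 facet normal -0.198 0.507 -0.839
  outer loop
   vertex 1.0 2.8 2.1
   vertex 4.6 4.7 2.4
   vertex 4.3 2.1 0.9
  endloop
 endfacet
 facet normal -0.363 0.531 0.766
  outer loop
   vertex 1.0 2.8 2.1
   vertex 0.7 0.0 3.9
   vertex 2.0 0.6 4.1
  endloop
 endfacet
 facet normal -0.348 0.539 0.767
  outer loop
   vertex 1.0 2.8 2.1
   vertex 2.0 0.6 4.1
   vertex 4.6 4.7 2.4
  endloop
 endfacet
 facet normal -0.810 -0.253 -0.529
  outer loop
   vertex 2.4 0.2 1.2
   vertex 0.7 0.0 3.9
   vertex 1.0 2.8 2.1
  endloop
 endfacet
 facet normal -0.307 0.159 -0.938
  outer loop
   vertex 2.4 0.2 1.2
   vertex 1.0 2.8 2.1
   vertex 4.3 2.1 0.9
  endloop
 endfacet
 facet normal 0.390 -0.904 0.178
  outer loop
   vertex 2.4 0.2 1.2
   vertex 2.0 0.6 4.1
   vertex 0.7 0.0 3.9
  endloop
 endfacet
 facet normal 0.709 -0.679 0.191
  outer loop
   vertex 2.4 0.2 1.2
   vertex 4.3 2.1 0.9
   vertex 2.0 0.6 4.1
  endloop
 endfacet
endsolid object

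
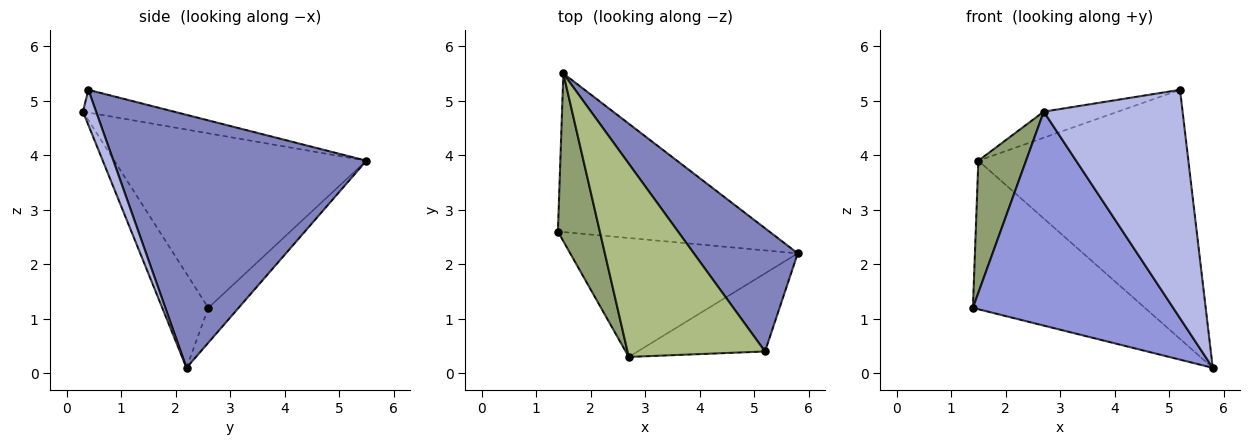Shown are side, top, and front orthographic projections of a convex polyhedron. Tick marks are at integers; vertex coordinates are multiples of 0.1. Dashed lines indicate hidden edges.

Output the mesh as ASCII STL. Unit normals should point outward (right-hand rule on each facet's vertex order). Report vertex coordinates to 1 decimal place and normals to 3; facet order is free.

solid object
 facet normal -0.119 0.679 -0.725
  outer loop
   vertex 1.5 5.5 3.9
   vertex 5.8 2.2 0.1
   vertex 1.4 2.6 1.2
  endloop
 endfacet
 facet normal 0.734 0.609 0.301
  outer loop
   vertex 5.2 0.4 5.2
   vertex 5.8 2.2 0.1
   vertex 1.5 5.5 3.9
  endloop
 endfacet
 facet normal -0.197 -0.857 -0.476
  outer loop
   vertex 2.7 0.3 4.8
   vertex 1.4 2.6 1.2
   vertex 5.8 2.2 0.1
  endloop
 endfacet
 facet normal 0.089 -0.942 -0.322
  outer loop
   vertex 2.7 0.3 4.8
   vertex 5.8 2.2 0.1
   vertex 5.2 0.4 5.2
  endloop
 endfacet
 facet normal -0.956 -0.181 0.230
  outer loop
   vertex 2.7 0.3 4.8
   vertex 1.5 5.5 3.9
   vertex 1.4 2.6 1.2
  endloop
 endfacet
 facet normal -0.162 0.132 0.978
  outer loop
   vertex 2.7 0.3 4.8
   vertex 5.2 0.4 5.2
   vertex 1.5 5.5 3.9
  endloop
 endfacet
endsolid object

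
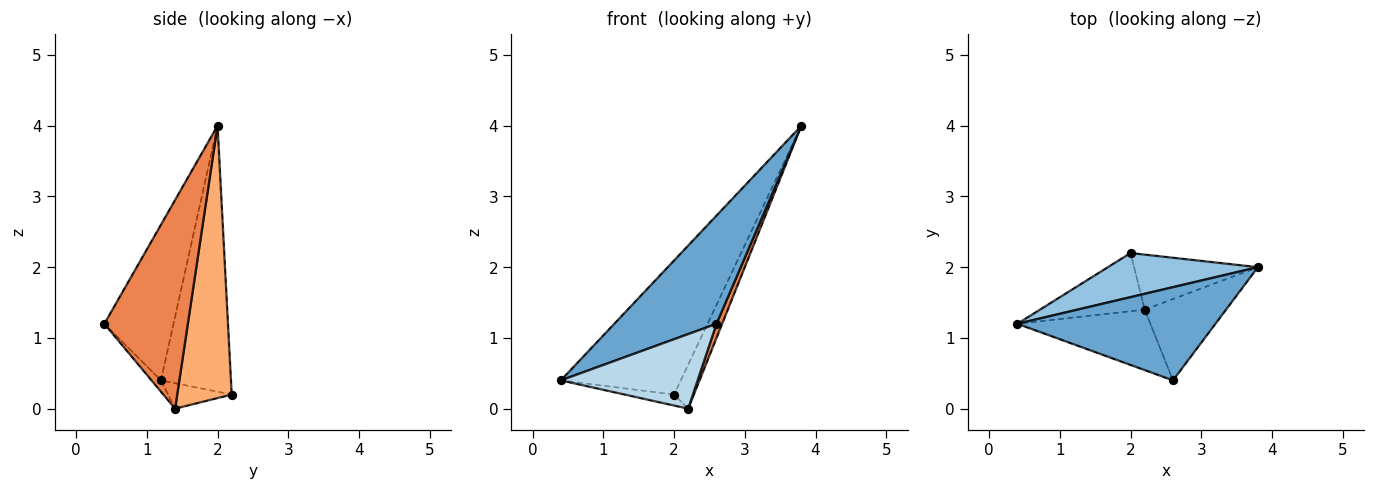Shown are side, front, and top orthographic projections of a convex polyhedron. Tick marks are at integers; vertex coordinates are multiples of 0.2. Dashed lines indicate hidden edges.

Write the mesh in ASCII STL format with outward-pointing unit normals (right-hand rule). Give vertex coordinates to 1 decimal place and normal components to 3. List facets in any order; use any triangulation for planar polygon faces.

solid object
 facet normal -0.456 -0.674 0.581
  outer loop
   vertex 2.6 0.4 1.2
   vertex 3.8 2.0 4.0
   vertex 0.4 1.2 0.4
  endloop
 endfacet
 facet normal -0.485 0.831 0.273
  outer loop
   vertex 2.0 2.2 0.2
   vertex 0.4 1.2 0.4
   vertex 3.8 2.0 4.0
  endloop
 endfacet
 facet normal -0.054 -0.776 -0.629
  outer loop
   vertex 2.2 1.4 0.0
   vertex 2.6 0.4 1.2
   vertex 0.4 1.2 0.4
  endloop
 endfacet
 facet normal -0.232 0.181 -0.956
  outer loop
   vertex 2.2 1.4 0.0
   vertex 0.4 1.2 0.4
   vertex 2.0 2.2 0.2
  endloop
 endfacet
 facet normal 0.930 -0.063 -0.362
  outer loop
   vertex 2.2 1.4 0.0
   vertex 3.8 2.0 4.0
   vertex 2.6 0.4 1.2
  endloop
 endfacet
 facet normal 0.864 0.314 -0.393
  outer loop
   vertex 2.2 1.4 0.0
   vertex 2.0 2.2 0.2
   vertex 3.8 2.0 4.0
  endloop
 endfacet
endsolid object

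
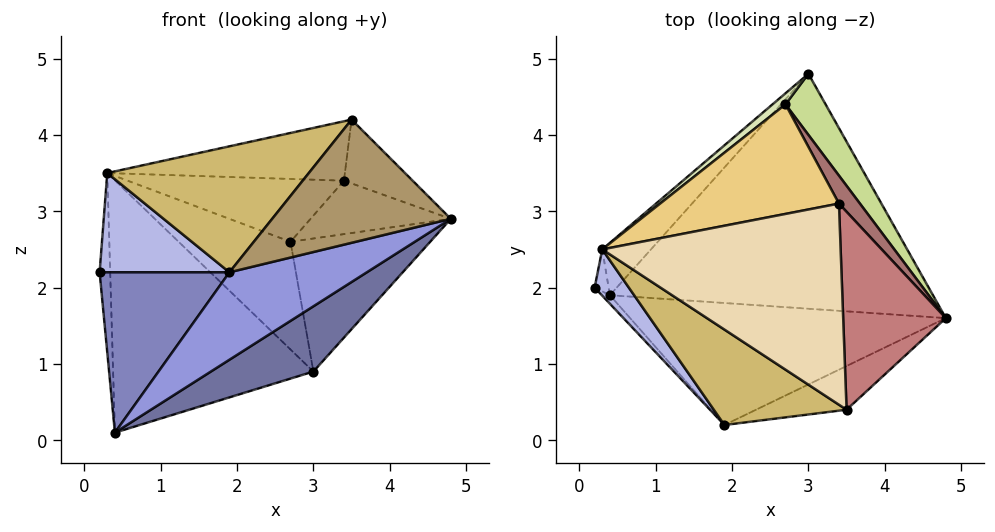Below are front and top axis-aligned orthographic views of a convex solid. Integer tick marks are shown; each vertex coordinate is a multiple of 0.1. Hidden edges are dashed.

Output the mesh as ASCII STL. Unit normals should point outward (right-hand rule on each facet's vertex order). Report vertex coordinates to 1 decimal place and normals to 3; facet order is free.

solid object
 facet normal 0.511 -0.230 -0.828
  outer loop
   vertex 0.4 1.9 0.1
   vertex 3.0 4.8 0.9
   vertex 4.8 1.6 2.9
  endloop
 endfacet
 facet normal -0.727 -0.686 -0.037
  outer loop
   vertex 1.9 0.2 2.2
   vertex 0.2 2.0 2.2
   vertex 0.4 1.9 0.1
  endloop
 endfacet
 facet normal 0.431 -0.526 -0.733
  outer loop
   vertex 1.9 0.2 2.2
   vertex 0.4 1.9 0.1
   vertex 4.8 1.6 2.9
  endloop
 endfacet
 facet normal -0.692 -0.654 0.305
  outer loop
   vertex 0.3 2.5 3.5
   vertex 0.2 2.0 2.2
   vertex 1.9 0.2 2.2
  endloop
 endfacet
 facet normal -0.886 0.452 -0.106
  outer loop
   vertex 0.3 2.5 3.5
   vertex 0.4 1.9 0.1
   vertex 0.2 2.0 2.2
  endloop
 endfacet
 facet normal -0.717 0.682 -0.141
  outer loop
   vertex 0.3 2.5 3.5
   vertex 3.0 4.8 0.9
   vertex 0.4 1.9 0.1
  endloop
 endfacet
 facet normal 0.755 0.596 0.273
  outer loop
   vertex 2.7 4.4 2.6
   vertex 4.8 1.6 2.9
   vertex 3.0 4.8 0.9
  endloop
 endfacet
 facet normal -0.600 0.796 0.081
  outer loop
   vertex 2.7 4.4 2.6
   vertex 3.0 4.8 0.9
   vertex 0.3 2.5 3.5
  endloop
 endfacet
 facet normal 0.472 -0.831 -0.295
  outer loop
   vertex 3.5 0.4 4.2
   vertex 1.9 0.2 2.2
   vertex 4.8 1.6 2.9
  endloop
 endfacet
 facet normal -0.548 -0.667 0.505
  outer loop
   vertex 3.5 0.4 4.2
   vertex 0.3 2.5 3.5
   vertex 1.9 0.2 2.2
  endloop
 endfacet
 facet normal -0.068 0.496 0.866
  outer loop
   vertex 3.4 3.1 3.4
   vertex 2.7 4.4 2.6
   vertex 0.3 2.5 3.5
  endloop
 endfacet
 facet normal -0.024 0.283 0.959
  outer loop
   vertex 3.4 3.1 3.4
   vertex 0.3 2.5 3.5
   vertex 3.5 0.4 4.2
  endloop
 endfacet
 facet normal 0.744 0.591 0.310
  outer loop
   vertex 3.4 3.1 3.4
   vertex 4.8 1.6 2.9
   vertex 2.7 4.4 2.6
  endloop
 endfacet
 facet normal 0.556 0.255 0.791
  outer loop
   vertex 3.4 3.1 3.4
   vertex 3.5 0.4 4.2
   vertex 4.8 1.6 2.9
  endloop
 endfacet
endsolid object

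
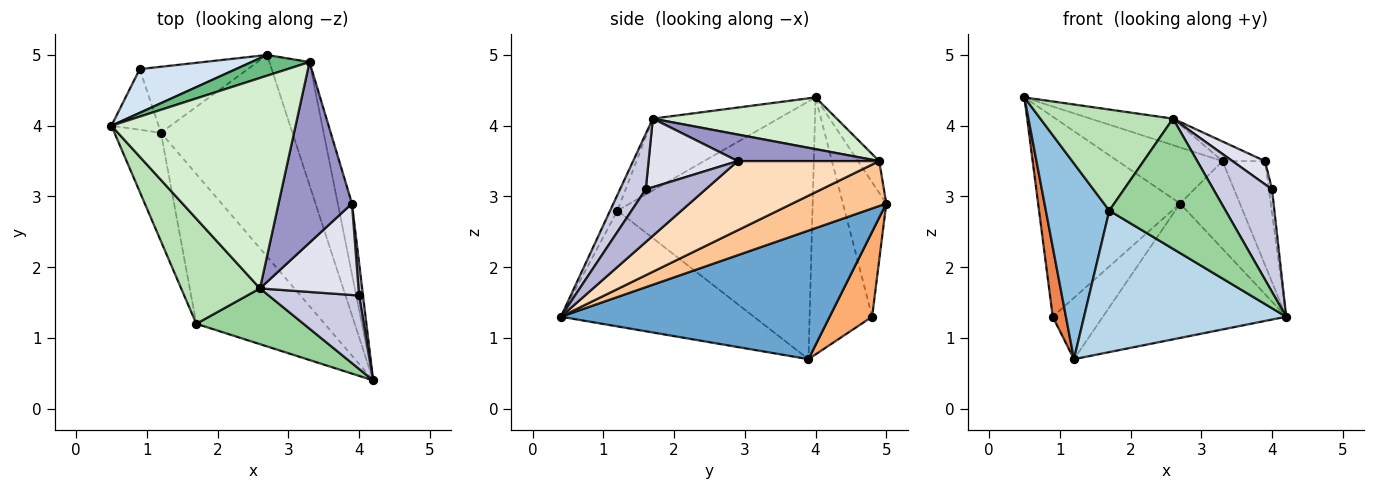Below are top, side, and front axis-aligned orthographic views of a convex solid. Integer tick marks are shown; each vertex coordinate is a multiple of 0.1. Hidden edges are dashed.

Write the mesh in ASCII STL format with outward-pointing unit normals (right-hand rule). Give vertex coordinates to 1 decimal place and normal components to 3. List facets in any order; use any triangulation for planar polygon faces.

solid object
 facet normal 0.631 0.430 -0.645
  outer loop
   vertex 1.2 3.9 0.7
   vertex 2.7 5.0 2.9
   vertex 4.2 0.4 1.3
  endloop
 endfacet
 facet normal -0.937 -0.305 -0.169
  outer loop
   vertex 1.7 1.2 2.8
   vertex 0.5 4.0 4.4
   vertex 1.2 3.9 0.7
  endloop
 endfacet
 facet normal -0.548 -0.574 -0.608
  outer loop
   vertex 1.7 1.2 2.8
   vertex 1.2 3.9 0.7
   vertex 4.2 0.4 1.3
  endloop
 endfacet
 facet normal -0.286 0.936 0.205
  outer loop
   vertex 0.9 4.8 1.3
   vertex 0.5 4.0 4.4
   vertex 2.7 5.0 2.9
  endloop
 endfacet
 facet normal -0.963 -0.203 -0.177
  outer loop
   vertex 0.9 4.8 1.3
   vertex 1.2 3.9 0.7
   vertex 0.5 4.0 4.4
  endloop
 endfacet
 facet normal 0.499 0.590 -0.635
  outer loop
   vertex 0.9 4.8 1.3
   vertex 2.7 5.0 2.9
   vertex 1.2 3.9 0.7
  endloop
 endfacet
 facet normal 0.673 0.429 -0.602
  outer loop
   vertex 3.3 4.9 3.5
   vertex 4.2 0.4 1.3
   vertex 2.7 5.0 2.9
  endloop
 endfacet
 facet normal 0.940 0.282 -0.192
  outer loop
   vertex 3.3 4.9 3.5
   vertex 3.9 2.9 3.5
   vertex 4.2 0.4 1.3
  endloop
 endfacet
 facet normal -0.187 0.922 0.340
  outer loop
   vertex 3.3 4.9 3.5
   vertex 2.7 5.0 2.9
   vertex 0.5 4.0 4.4
  endloop
 endfacet
 facet normal -0.058 -0.918 0.393
  outer loop
   vertex 2.6 1.7 4.1
   vertex 1.7 1.2 2.8
   vertex 4.2 0.4 1.3
  endloop
 endfacet
 facet normal -0.549 -0.580 0.603
  outer loop
   vertex 2.6 1.7 4.1
   vertex 0.5 4.0 4.4
   vertex 1.7 1.2 2.8
  endloop
 endfacet
 facet normal 0.268 0.120 0.956
  outer loop
   vertex 2.6 1.7 4.1
   vertex 3.3 4.9 3.5
   vertex 0.5 4.0 4.4
  endloop
 endfacet
 facet normal 0.338 0.101 0.936
  outer loop
   vertex 2.6 1.7 4.1
   vertex 3.9 2.9 3.5
   vertex 3.3 4.9 3.5
  endloop
 endfacet
 facet normal 0.996 0.054 0.075
  outer loop
   vertex 4.0 1.6 3.1
   vertex 4.2 0.4 1.3
   vertex 3.9 2.9 3.5
  endloop
 endfacet
 facet normal 0.337 -0.766 0.548
  outer loop
   vertex 4.0 1.6 3.1
   vertex 2.6 1.7 4.1
   vertex 4.2 0.4 1.3
  endloop
 endfacet
 facet normal 0.559 -0.204 0.803
  outer loop
   vertex 4.0 1.6 3.1
   vertex 3.9 2.9 3.5
   vertex 2.6 1.7 4.1
  endloop
 endfacet
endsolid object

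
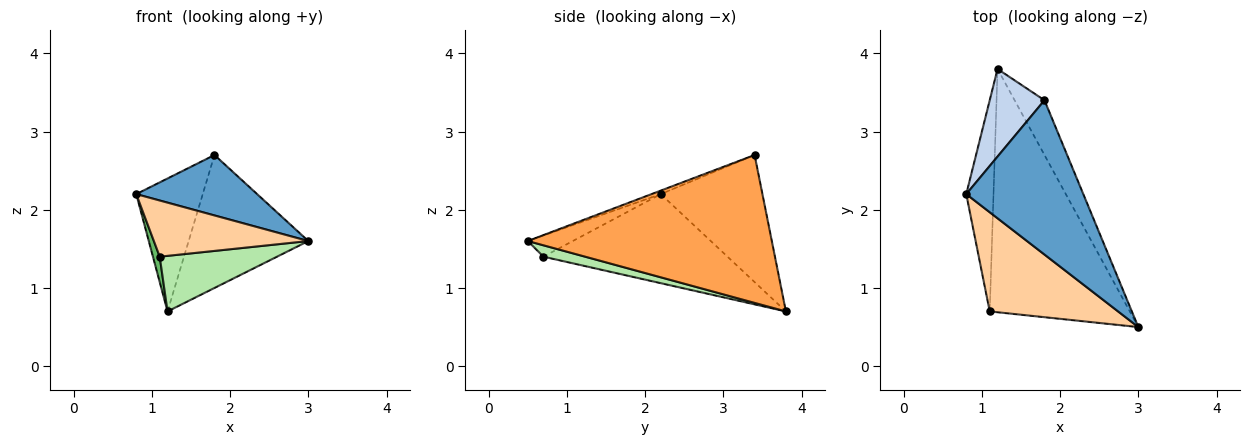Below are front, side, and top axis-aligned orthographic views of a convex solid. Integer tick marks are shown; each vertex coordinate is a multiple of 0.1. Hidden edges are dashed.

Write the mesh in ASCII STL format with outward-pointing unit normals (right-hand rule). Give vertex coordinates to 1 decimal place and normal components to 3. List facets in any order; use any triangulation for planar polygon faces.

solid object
 facet normal -0.028 -0.365 0.931
  outer loop
   vertex 1.8 3.4 2.7
   vertex 0.8 2.2 2.2
   vertex 3.0 0.5 1.6
  endloop
 endfacet
 facet normal -0.787 0.515 0.339
  outer loop
   vertex 1.2 3.8 0.7
   vertex 0.8 2.2 2.2
   vertex 1.8 3.4 2.7
  endloop
 endfacet
 facet normal 0.883 0.433 -0.178
  outer loop
   vertex 1.2 3.8 0.7
   vertex 1.8 3.4 2.7
   vertex 3.0 0.5 1.6
  endloop
 endfacet
 facet normal -0.142 -0.488 0.861
  outer loop
   vertex 1.1 0.7 1.4
   vertex 3.0 0.5 1.6
   vertex 0.8 2.2 2.2
  endloop
 endfacet
 facet normal -0.956 -0.035 -0.292
  outer loop
   vertex 1.1 0.7 1.4
   vertex 0.8 2.2 2.2
   vertex 1.2 3.8 0.7
  endloop
 endfacet
 facet normal 0.079 -0.222 -0.972
  outer loop
   vertex 1.1 0.7 1.4
   vertex 1.2 3.8 0.7
   vertex 3.0 0.5 1.6
  endloop
 endfacet
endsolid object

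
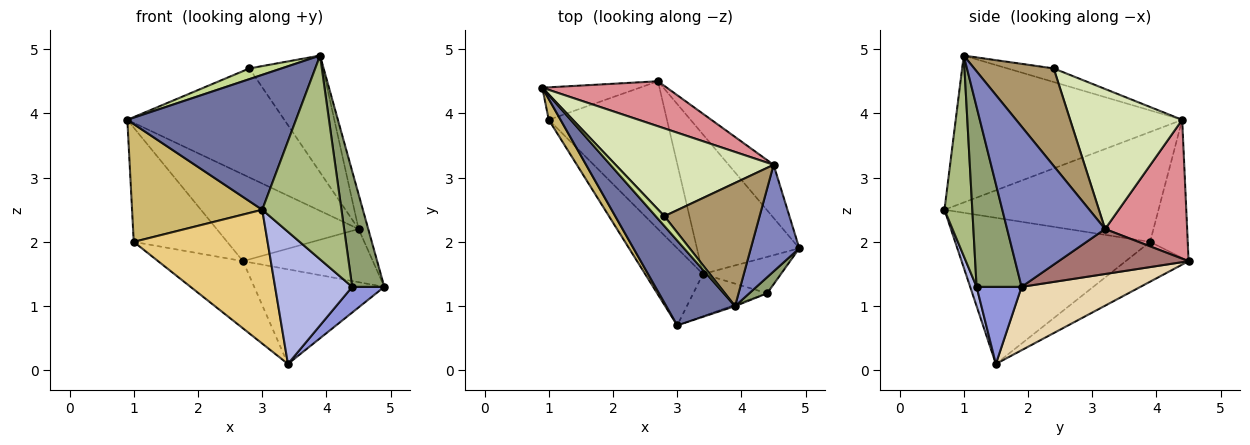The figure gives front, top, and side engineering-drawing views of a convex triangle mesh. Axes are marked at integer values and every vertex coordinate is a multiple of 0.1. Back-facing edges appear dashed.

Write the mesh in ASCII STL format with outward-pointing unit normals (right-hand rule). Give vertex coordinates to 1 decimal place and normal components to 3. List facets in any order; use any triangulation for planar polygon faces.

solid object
 facet normal -0.751 -0.559 0.351
  outer loop
   vertex 3.9 1.0 4.9
   vertex 0.9 4.4 3.9
   vertex 3.0 0.7 2.5
  endloop
 endfacet
 facet normal 0.953 0.094 0.288
  outer loop
   vertex 4.5 3.2 2.2
   vertex 3.9 1.0 4.9
   vertex 4.9 1.9 1.3
  endloop
 endfacet
 facet normal 0.628 -0.449 -0.636
  outer loop
   vertex 4.4 1.2 1.3
   vertex 3.4 1.5 0.1
   vertex 4.9 1.9 1.3
  endloop
 endfacet
 facet normal 0.079 -0.950 -0.303
  outer loop
   vertex 4.4 1.2 1.3
   vertex 3.0 0.7 2.5
   vertex 3.4 1.5 0.1
  endloop
 endfacet
 facet normal 0.811 -0.579 0.080
  outer loop
   vertex 4.4 1.2 1.3
   vertex 4.9 1.9 1.3
   vertex 3.9 1.0 4.9
  endloop
 endfacet
 facet normal 0.331 -0.943 -0.006
  outer loop
   vertex 4.4 1.2 1.3
   vertex 3.9 1.0 4.9
   vertex 3.0 0.7 2.5
  endloop
 endfacet
 facet normal -0.727 -0.505 0.465
  outer loop
   vertex 2.8 2.4 4.7
   vertex 0.9 4.4 3.9
   vertex 3.9 1.0 4.9
  endloop
 endfacet
 facet normal 0.486 0.681 0.548
  outer loop
   vertex 2.8 2.4 4.7
   vertex 4.5 3.2 2.2
   vertex 0.9 4.4 3.9
  endloop
 endfacet
 facet normal 0.597 0.552 0.582
  outer loop
   vertex 2.8 2.4 4.7
   vertex 3.9 1.0 4.9
   vertex 4.5 3.2 2.2
  endloop
 endfacet
 facet normal -0.851 -0.517 0.091
  outer loop
   vertex 1.0 3.9 2.0
   vertex 3.0 0.7 2.5
   vertex 0.9 4.4 3.9
  endloop
 endfacet
 facet normal -0.784 -0.538 -0.310
  outer loop
   vertex 1.0 3.9 2.0
   vertex 3.4 1.5 0.1
   vertex 3.0 0.7 2.5
  endloop
 endfacet
 facet normal 0.456 0.499 -0.737
  outer loop
   vertex 2.7 4.5 1.7
   vertex 4.9 1.9 1.3
   vertex 3.4 1.5 0.1
  endloop
 endfacet
 facet normal 0.577 0.577 -0.577
  outer loop
   vertex 2.7 4.5 1.7
   vertex 4.5 3.2 2.2
   vertex 4.9 1.9 1.3
  endloop
 endfacet
 facet normal -0.293 0.396 -0.870
  outer loop
   vertex 2.7 4.5 1.7
   vertex 3.4 1.5 0.1
   vertex 1.0 3.9 2.0
  endloop
 endfacet
 facet normal 0.457 0.790 0.410
  outer loop
   vertex 2.7 4.5 1.7
   vertex 0.9 4.4 3.9
   vertex 4.5 3.2 2.2
  endloop
 endfacet
 facet normal -0.362 0.897 -0.255
  outer loop
   vertex 2.7 4.5 1.7
   vertex 1.0 3.9 2.0
   vertex 0.9 4.4 3.9
  endloop
 endfacet
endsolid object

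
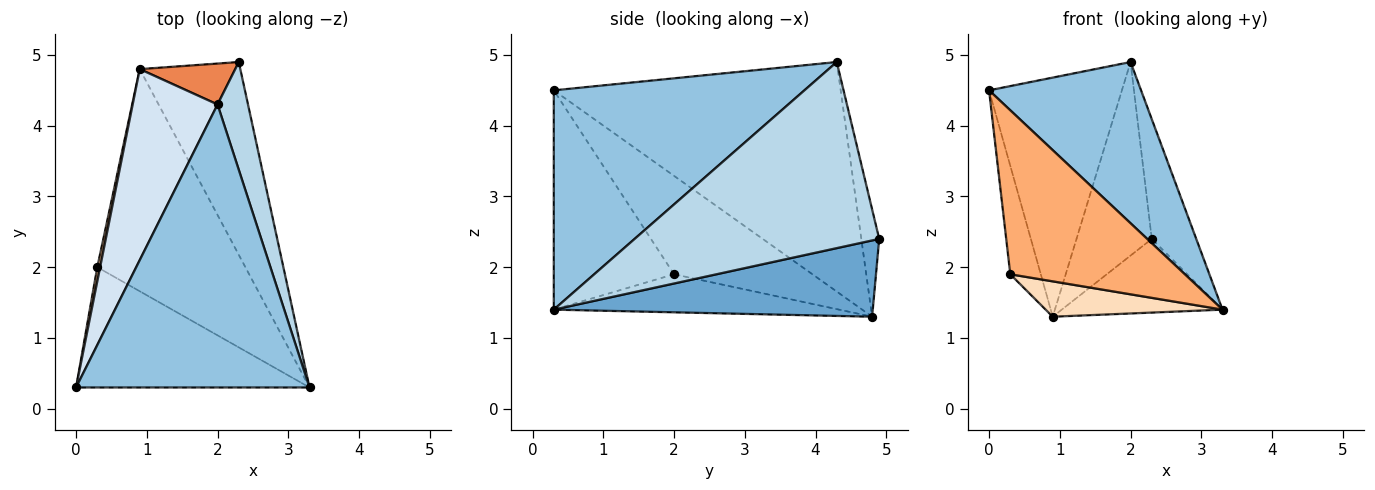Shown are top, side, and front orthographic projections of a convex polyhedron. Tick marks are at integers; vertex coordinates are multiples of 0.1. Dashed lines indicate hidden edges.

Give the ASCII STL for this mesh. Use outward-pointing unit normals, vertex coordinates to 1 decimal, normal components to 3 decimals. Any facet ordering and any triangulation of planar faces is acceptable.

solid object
 facet normal 0.578 0.291 -0.762
  outer loop
   vertex 0.9 4.8 1.3
   vertex 2.3 4.9 2.4
   vertex 3.3 0.3 1.4
  endloop
 endfacet
 facet normal 0.632 -0.383 0.673
  outer loop
   vertex 2.0 4.3 4.9
   vertex 0.0 0.3 4.5
   vertex 3.3 0.3 1.4
  endloop
 endfacet
 facet normal 0.971 0.177 0.159
  outer loop
   vertex 2.0 4.3 4.9
   vertex 3.3 0.3 1.4
   vertex 2.3 4.9 2.4
  endloop
 endfacet
 facet normal -0.860 0.398 0.318
  outer loop
   vertex 2.0 4.3 4.9
   vertex 0.9 4.8 1.3
   vertex 0.0 0.3 4.5
  endloop
 endfacet
 facet normal -0.226 0.953 0.202
  outer loop
   vertex 2.0 4.3 4.9
   vertex 2.3 4.9 2.4
   vertex 0.9 4.8 1.3
  endloop
 endfacet
 facet normal -0.486 -0.705 -0.517
  outer loop
   vertex 0.3 2.0 1.9
   vertex 3.3 0.3 1.4
   vertex 0.0 0.3 4.5
  endloop
 endfacet
 facet normal -0.976 0.215 0.028
  outer loop
   vertex 0.3 2.0 1.9
   vertex 0.0 0.3 4.5
   vertex 0.9 4.8 1.3
  endloop
 endfacet
 facet normal -0.246 -0.152 -0.957
  outer loop
   vertex 0.3 2.0 1.9
   vertex 0.9 4.8 1.3
   vertex 3.3 0.3 1.4
  endloop
 endfacet
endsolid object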